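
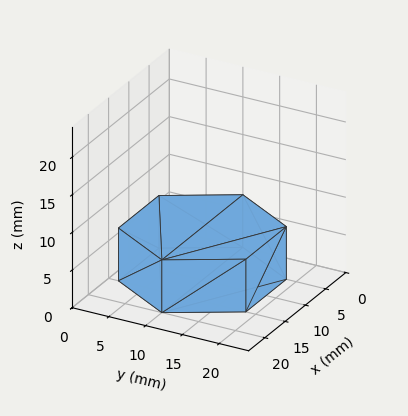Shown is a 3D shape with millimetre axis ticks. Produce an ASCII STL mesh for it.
Reading the render: the shape is a regular 6-sided prism (a cylinder approximated with 6 flat sides), circumscribed radius ≈ 10 mm, height ≈ 7 mm (dimensions read to the nearest mm from the axis ticks). For the STL, each face is triangulated and given an outward normal.

solid part
  facet normal 0.0000 0.0000 -1.0000
    outer loop
      vertex 5.00 18.66 0.00
      vertex 15.00 18.66 0.00
      vertex 20.00 10.00 0.00
    endloop
  endfacet
  facet normal 0.0000 0.0000 -1.0000
    outer loop
      vertex 0.00 10.00 0.00
      vertex 5.00 18.66 0.00
      vertex 20.00 10.00 0.00
    endloop
  endfacet
  facet normal 0.0000 0.0000 -1.0000
    outer loop
      vertex 5.00 1.34 0.00
      vertex 0.00 10.00 0.00
      vertex 20.00 10.00 0.00
    endloop
  endfacet
  facet normal 0.0000 0.0000 -1.0000
    outer loop
      vertex 15.00 1.34 0.00
      vertex 5.00 1.34 0.00
      vertex 20.00 10.00 0.00
    endloop
  endfacet
  facet normal 0.0000 0.0000 1.0000
    outer loop
      vertex 20.00 10.00 7.00
      vertex 15.00 18.66 7.00
      vertex 5.00 18.66 7.00
    endloop
  endfacet
  facet normal 0.0000 0.0000 1.0000
    outer loop
      vertex 20.00 10.00 7.00
      vertex 5.00 18.66 7.00
      vertex 0.00 10.00 7.00
    endloop
  endfacet
  facet normal 0.0000 0.0000 1.0000
    outer loop
      vertex 20.00 10.00 7.00
      vertex 0.00 10.00 7.00
      vertex 5.00 1.34 7.00
    endloop
  endfacet
  facet normal 0.0000 0.0000 1.0000
    outer loop
      vertex 20.00 10.00 7.00
      vertex 5.00 1.34 7.00
      vertex 15.00 1.34 7.00
    endloop
  endfacet
  facet normal 0.8660 0.5000 0.0000
    outer loop
      vertex 20.00 10.00 0.00
      vertex 15.00 18.66 0.00
      vertex 15.00 18.66 7.00
    endloop
  endfacet
  facet normal 0.8660 0.5000 0.0000
    outer loop
      vertex 20.00 10.00 0.00
      vertex 15.00 18.66 7.00
      vertex 20.00 10.00 7.00
    endloop
  endfacet
  facet normal 0.0000 1.0000 0.0000
    outer loop
      vertex 15.00 18.66 0.00
      vertex 5.00 18.66 0.00
      vertex 5.00 18.66 7.00
    endloop
  endfacet
  facet normal 0.0000 1.0000 0.0000
    outer loop
      vertex 15.00 18.66 0.00
      vertex 5.00 18.66 7.00
      vertex 15.00 18.66 7.00
    endloop
  endfacet
  facet normal -0.8660 0.5000 0.0000
    outer loop
      vertex 5.00 18.66 0.00
      vertex 0.00 10.00 0.00
      vertex 0.00 10.00 7.00
    endloop
  endfacet
  facet normal -0.8660 0.5000 0.0000
    outer loop
      vertex 5.00 18.66 0.00
      vertex 0.00 10.00 7.00
      vertex 5.00 18.66 7.00
    endloop
  endfacet
  facet normal -0.8660 -0.5000 0.0000
    outer loop
      vertex 0.00 10.00 0.00
      vertex 5.00 1.34 0.00
      vertex 5.00 1.34 7.00
    endloop
  endfacet
  facet normal -0.8660 -0.5000 0.0000
    outer loop
      vertex 0.00 10.00 0.00
      vertex 5.00 1.34 7.00
      vertex 0.00 10.00 7.00
    endloop
  endfacet
  facet normal 0.0000 -1.0000 0.0000
    outer loop
      vertex 5.00 1.34 0.00
      vertex 15.00 1.34 0.00
      vertex 15.00 1.34 7.00
    endloop
  endfacet
  facet normal 0.0000 -1.0000 0.0000
    outer loop
      vertex 5.00 1.34 0.00
      vertex 15.00 1.34 7.00
      vertex 5.00 1.34 7.00
    endloop
  endfacet
  facet normal 0.8660 -0.5000 0.0000
    outer loop
      vertex 15.00 1.34 0.00
      vertex 20.00 10.00 0.00
      vertex 20.00 10.00 7.00
    endloop
  endfacet
  facet normal 0.8660 -0.5000 0.0000
    outer loop
      vertex 15.00 1.34 0.00
      vertex 20.00 10.00 7.00
      vertex 15.00 1.34 7.00
    endloop
  endfacet
endsolid part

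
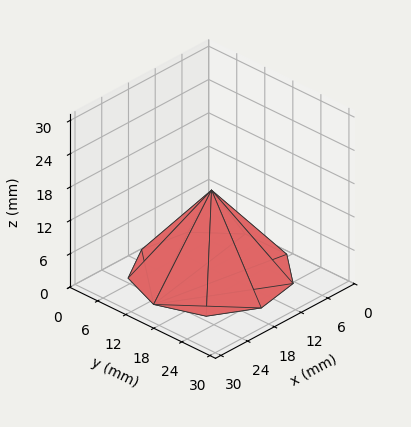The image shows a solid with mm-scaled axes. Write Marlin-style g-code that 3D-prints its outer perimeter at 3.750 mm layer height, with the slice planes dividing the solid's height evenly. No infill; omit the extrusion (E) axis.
Reading the render: the shape is a regular 9-sided pyramid, base circumscribed radius ≈ 13 mm, apex at z ≈ 15 mm (dimensions read to the nearest mm from the axis ticks). For the g-code, the solid's height is divided into equal slices at the stated Δz and each level perimeter traced with G1 moves after a G0 lift.

; perimeter-only toolpath
G21 ; units = mm
G90 ; absolute positioning
G28 ; home
; layer 1
G0 Z3.750
G0 X22.750 Y13.000
G1 X20.469 Y19.267
G1 X14.693 Y22.602
G1 X8.125 Y21.444
G1 X3.838 Y16.335
G1 X3.838 Y9.665
G1 X8.125 Y4.556
G1 X14.693 Y3.398
G1 X20.469 Y6.733
G1 X22.750 Y13.000
; layer 2
G0 Z7.500
G0 X19.500 Y13.000
G1 X17.980 Y17.178
G1 X14.128 Y19.401
G1 X9.750 Y18.629
G1 X6.892 Y15.223
G1 X6.892 Y10.777
G1 X9.750 Y7.371
G1 X14.128 Y6.598
G1 X17.980 Y8.822
G1 X19.500 Y13.000
; layer 3
G0 Z11.250
G0 X16.250 Y13.000
G1 X15.490 Y15.089
G1 X13.564 Y16.201
G1 X11.375 Y15.814
G1 X9.946 Y14.111
G1 X9.946 Y11.889
G1 X11.375 Y10.185
G1 X13.564 Y9.799
G1 X15.490 Y10.911
G1 X16.250 Y13.000
M2 ; end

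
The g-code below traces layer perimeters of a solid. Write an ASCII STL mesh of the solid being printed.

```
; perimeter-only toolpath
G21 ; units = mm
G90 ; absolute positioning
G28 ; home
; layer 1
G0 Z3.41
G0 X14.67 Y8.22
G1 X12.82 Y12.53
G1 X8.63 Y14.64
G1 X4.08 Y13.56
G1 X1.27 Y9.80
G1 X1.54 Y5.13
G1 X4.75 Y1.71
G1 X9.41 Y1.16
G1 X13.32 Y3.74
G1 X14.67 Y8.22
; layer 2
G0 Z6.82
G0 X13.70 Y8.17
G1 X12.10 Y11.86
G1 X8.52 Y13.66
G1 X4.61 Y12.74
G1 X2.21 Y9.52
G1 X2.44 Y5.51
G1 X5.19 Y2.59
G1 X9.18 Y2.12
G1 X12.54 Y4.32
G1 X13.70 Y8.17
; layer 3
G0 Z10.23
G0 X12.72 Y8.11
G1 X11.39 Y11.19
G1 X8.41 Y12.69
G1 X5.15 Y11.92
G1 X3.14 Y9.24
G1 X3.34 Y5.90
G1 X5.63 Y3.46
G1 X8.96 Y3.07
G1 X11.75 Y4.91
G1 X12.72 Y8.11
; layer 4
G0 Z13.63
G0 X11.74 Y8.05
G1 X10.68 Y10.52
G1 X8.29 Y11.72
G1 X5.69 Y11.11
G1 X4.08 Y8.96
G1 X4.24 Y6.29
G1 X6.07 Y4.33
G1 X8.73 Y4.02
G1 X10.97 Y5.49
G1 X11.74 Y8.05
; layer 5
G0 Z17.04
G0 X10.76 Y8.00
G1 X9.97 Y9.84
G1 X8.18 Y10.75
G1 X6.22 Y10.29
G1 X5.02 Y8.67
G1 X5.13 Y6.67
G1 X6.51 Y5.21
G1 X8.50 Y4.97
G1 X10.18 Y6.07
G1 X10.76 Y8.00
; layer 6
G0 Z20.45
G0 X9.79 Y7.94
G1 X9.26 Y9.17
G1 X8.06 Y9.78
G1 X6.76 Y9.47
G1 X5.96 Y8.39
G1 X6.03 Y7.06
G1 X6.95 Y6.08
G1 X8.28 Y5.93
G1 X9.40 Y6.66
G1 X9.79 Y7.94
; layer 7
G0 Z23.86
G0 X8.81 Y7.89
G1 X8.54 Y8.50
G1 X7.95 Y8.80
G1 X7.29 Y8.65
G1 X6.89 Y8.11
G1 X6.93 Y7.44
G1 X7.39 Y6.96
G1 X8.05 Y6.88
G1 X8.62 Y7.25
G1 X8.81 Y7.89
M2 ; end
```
solid part
  facet normal 0.0000 0.0000 -1.0000
    outer loop
      vertex 8.75 15.61 0.00
      vertex 13.53 13.20 0.00
      vertex 15.65 8.28 0.00
    endloop
  endfacet
  facet normal 0.0000 0.0000 -1.0000
    outer loop
      vertex 3.54 14.38 0.00
      vertex 8.75 15.61 0.00
      vertex 15.65 8.28 0.00
    endloop
  endfacet
  facet normal 0.0000 0.0000 -1.0000
    outer loop
      vertex 0.33 10.08 0.00
      vertex 3.54 14.38 0.00
      vertex 15.65 8.28 0.00
    endloop
  endfacet
  facet normal 0.0000 0.0000 -1.0000
    outer loop
      vertex 0.64 4.74 0.00
      vertex 0.33 10.08 0.00
      vertex 15.65 8.28 0.00
    endloop
  endfacet
  facet normal 0.0000 0.0000 -1.0000
    outer loop
      vertex 4.31 0.84 0.00
      vertex 0.64 4.74 0.00
      vertex 15.65 8.28 0.00
    endloop
  endfacet
  facet normal 0.0000 0.0000 -1.0000
    outer loop
      vertex 9.63 0.21 0.00
      vertex 4.31 0.84 0.00
      vertex 15.65 8.28 0.00
    endloop
  endfacet
  facet normal 0.0000 0.0000 -1.0000
    outer loop
      vertex 14.11 3.15 0.00
      vertex 9.63 0.21 0.00
      vertex 15.65 8.28 0.00
    endloop
  endfacet
  facet normal 0.8866 0.3821 0.2606
    outer loop
      vertex 15.65 8.28 0.00
      vertex 13.53 13.20 0.00
      vertex 7.83 7.83 27.27
    endloop
  endfacet
  facet normal 0.4346 0.8621 0.2606
    outer loop
      vertex 13.53 13.20 0.00
      vertex 8.75 15.61 0.00
      vertex 7.83 7.83 27.27
    endloop
  endfacet
  facet normal -0.2218 0.9396 0.2606
    outer loop
      vertex 8.75 15.61 0.00
      vertex 3.54 14.38 0.00
      vertex 7.83 7.83 27.27
    endloop
  endfacet
  facet normal -0.7737 0.5776 0.2604
    outer loop
      vertex 3.54 14.38 0.00
      vertex 0.33 10.08 0.00
      vertex 7.83 7.83 27.27
    endloop
  endfacet
  facet normal -0.9639 -0.0560 0.2605
    outer loop
      vertex 0.33 10.08 0.00
      vertex 0.64 4.74 0.00
      vertex 7.83 7.83 27.27
    endloop
  endfacet
  facet normal -0.7031 -0.6617 0.2604
    outer loop
      vertex 0.64 4.74 0.00
      vertex 4.31 0.84 0.00
      vertex 7.83 7.83 27.27
    endloop
  endfacet
  facet normal -0.1135 -0.9588 0.2604
    outer loop
      vertex 4.31 0.84 0.00
      vertex 9.63 0.21 0.00
      vertex 7.83 7.83 27.27
    endloop
  endfacet
  facet normal 0.5297 -0.8072 0.2605
    outer loop
      vertex 9.63 0.21 0.00
      vertex 14.11 3.15 0.00
      vertex 7.83 7.83 27.27
    endloop
  endfacet
  facet normal 0.9247 -0.2776 0.2606
    outer loop
      vertex 14.11 3.15 0.00
      vertex 15.65 8.28 0.00
      vertex 7.83 7.83 27.27
    endloop
  endfacet
endsolid part

The G0 Z moves step by Δz≈3.41 mm. The G1 loops shrink linearly with z, so the solid tapers from its base footprint up to z≈27.3. Closing with a flat bottom cap and the tapered top and triangulating gives 16 facets — a regular 9-sided pyramid, base circumscribed radius ≈ 7.83 mm, apex at z ≈ 27.3 mm.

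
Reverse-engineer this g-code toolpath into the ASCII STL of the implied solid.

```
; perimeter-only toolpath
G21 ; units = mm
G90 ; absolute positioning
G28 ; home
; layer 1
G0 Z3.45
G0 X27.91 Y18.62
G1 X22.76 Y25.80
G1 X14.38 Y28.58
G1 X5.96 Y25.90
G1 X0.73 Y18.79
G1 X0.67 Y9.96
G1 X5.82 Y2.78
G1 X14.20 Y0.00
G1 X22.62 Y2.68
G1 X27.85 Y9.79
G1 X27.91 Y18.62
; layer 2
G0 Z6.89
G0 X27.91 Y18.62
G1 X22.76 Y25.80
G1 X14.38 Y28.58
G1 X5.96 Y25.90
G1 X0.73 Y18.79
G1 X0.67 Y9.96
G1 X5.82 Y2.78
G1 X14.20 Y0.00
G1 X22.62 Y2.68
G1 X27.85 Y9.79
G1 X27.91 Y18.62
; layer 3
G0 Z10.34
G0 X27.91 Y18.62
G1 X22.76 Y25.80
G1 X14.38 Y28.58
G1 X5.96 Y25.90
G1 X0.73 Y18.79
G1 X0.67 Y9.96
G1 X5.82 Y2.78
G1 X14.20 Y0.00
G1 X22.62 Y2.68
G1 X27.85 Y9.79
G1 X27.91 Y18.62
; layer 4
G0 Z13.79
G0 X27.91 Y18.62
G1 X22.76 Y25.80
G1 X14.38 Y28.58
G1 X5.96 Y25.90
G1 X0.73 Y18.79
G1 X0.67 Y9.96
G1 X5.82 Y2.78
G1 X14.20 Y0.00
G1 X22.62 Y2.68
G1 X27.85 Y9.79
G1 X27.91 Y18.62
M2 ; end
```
solid part
  facet normal 0.0000 0.0000 -1.0000
    outer loop
      vertex 14.38 28.58 0.00
      vertex 22.76 25.80 0.00
      vertex 27.91 18.62 0.00
    endloop
  endfacet
  facet normal 0.0000 0.0000 -1.0000
    outer loop
      vertex 5.96 25.90 0.00
      vertex 14.38 28.58 0.00
      vertex 27.91 18.62 0.00
    endloop
  endfacet
  facet normal 0.0000 0.0000 -1.0000
    outer loop
      vertex 0.73 18.79 0.00
      vertex 5.96 25.90 0.00
      vertex 27.91 18.62 0.00
    endloop
  endfacet
  facet normal 0.0000 0.0000 -1.0000
    outer loop
      vertex 0.67 9.96 0.00
      vertex 0.73 18.79 0.00
      vertex 27.91 18.62 0.00
    endloop
  endfacet
  facet normal 0.0000 0.0000 -1.0000
    outer loop
      vertex 5.82 2.78 0.00
      vertex 0.67 9.96 0.00
      vertex 27.91 18.62 0.00
    endloop
  endfacet
  facet normal 0.0000 0.0000 -1.0000
    outer loop
      vertex 14.20 0.00 0.00
      vertex 5.82 2.78 0.00
      vertex 27.91 18.62 0.00
    endloop
  endfacet
  facet normal 0.0000 0.0000 -1.0000
    outer loop
      vertex 22.62 2.68 0.00
      vertex 14.20 0.00 0.00
      vertex 27.91 18.62 0.00
    endloop
  endfacet
  facet normal 0.0000 0.0000 -1.0000
    outer loop
      vertex 27.85 9.79 0.00
      vertex 22.62 2.68 0.00
      vertex 27.91 18.62 0.00
    endloop
  endfacet
  facet normal 0.0000 0.0000 1.0000
    outer loop
      vertex 27.91 18.62 13.79
      vertex 22.76 25.80 13.79
      vertex 14.38 28.58 13.79
    endloop
  endfacet
  facet normal 0.0000 0.0000 1.0000
    outer loop
      vertex 27.91 18.62 13.79
      vertex 14.38 28.58 13.79
      vertex 5.96 25.90 13.79
    endloop
  endfacet
  facet normal 0.0000 0.0000 1.0000
    outer loop
      vertex 27.91 18.62 13.79
      vertex 5.96 25.90 13.79
      vertex 0.73 18.79 13.79
    endloop
  endfacet
  facet normal 0.0000 0.0000 1.0000
    outer loop
      vertex 27.91 18.62 13.79
      vertex 0.73 18.79 13.79
      vertex 0.67 9.96 13.79
    endloop
  endfacet
  facet normal 0.0000 0.0000 1.0000
    outer loop
      vertex 27.91 18.62 13.79
      vertex 0.67 9.96 13.79
      vertex 5.82 2.78 13.79
    endloop
  endfacet
  facet normal 0.0000 0.0000 1.0000
    outer loop
      vertex 27.91 18.62 13.79
      vertex 5.82 2.78 13.79
      vertex 14.20 0.00 13.79
    endloop
  endfacet
  facet normal 0.0000 0.0000 1.0000
    outer loop
      vertex 27.91 18.62 13.79
      vertex 14.20 0.00 13.79
      vertex 22.62 2.68 13.79
    endloop
  endfacet
  facet normal 0.0000 0.0000 1.0000
    outer loop
      vertex 27.91 18.62 13.79
      vertex 22.62 2.68 13.79
      vertex 27.85 9.79 13.79
    endloop
  endfacet
  facet normal 0.8126 0.5828 0.0000
    outer loop
      vertex 27.91 18.62 0.00
      vertex 22.76 25.80 0.00
      vertex 22.76 25.80 13.79
    endloop
  endfacet
  facet normal 0.8126 0.5828 0.0000
    outer loop
      vertex 27.91 18.62 0.00
      vertex 22.76 25.80 13.79
      vertex 27.91 18.62 13.79
    endloop
  endfacet
  facet normal 0.3149 0.9491 0.0000
    outer loop
      vertex 22.76 25.80 0.00
      vertex 14.38 28.58 0.00
      vertex 14.38 28.58 13.79
    endloop
  endfacet
  facet normal 0.3149 0.9491 0.0000
    outer loop
      vertex 22.76 25.80 0.00
      vertex 14.38 28.58 13.79
      vertex 22.76 25.80 13.79
    endloop
  endfacet
  facet normal -0.3033 0.9529 0.0000
    outer loop
      vertex 14.38 28.58 0.00
      vertex 5.96 25.90 0.00
      vertex 5.96 25.90 13.79
    endloop
  endfacet
  facet normal -0.3033 0.9529 0.0000
    outer loop
      vertex 14.38 28.58 0.00
      vertex 5.96 25.90 13.79
      vertex 14.38 28.58 13.79
    endloop
  endfacet
  facet normal -0.8055 0.5925 0.0000
    outer loop
      vertex 5.96 25.90 0.00
      vertex 0.73 18.79 0.00
      vertex 0.73 18.79 13.79
    endloop
  endfacet
  facet normal -0.8055 0.5925 0.0000
    outer loop
      vertex 5.96 25.90 0.00
      vertex 0.73 18.79 13.79
      vertex 5.96 25.90 13.79
    endloop
  endfacet
  facet normal -1.0000 0.0068 0.0000
    outer loop
      vertex 0.73 18.79 0.00
      vertex 0.67 9.96 0.00
      vertex 0.67 9.96 13.79
    endloop
  endfacet
  facet normal -1.0000 0.0068 0.0000
    outer loop
      vertex 0.73 18.79 0.00
      vertex 0.67 9.96 13.79
      vertex 0.73 18.79 13.79
    endloop
  endfacet
  facet normal -0.8126 -0.5828 0.0000
    outer loop
      vertex 0.67 9.96 0.00
      vertex 5.82 2.78 0.00
      vertex 5.82 2.78 13.79
    endloop
  endfacet
  facet normal -0.8126 -0.5828 0.0000
    outer loop
      vertex 0.67 9.96 0.00
      vertex 5.82 2.78 13.79
      vertex 0.67 9.96 13.79
    endloop
  endfacet
  facet normal -0.3149 -0.9491 0.0000
    outer loop
      vertex 5.82 2.78 0.00
      vertex 14.20 0.00 0.00
      vertex 14.20 0.00 13.79
    endloop
  endfacet
  facet normal -0.3149 -0.9491 0.0000
    outer loop
      vertex 5.82 2.78 0.00
      vertex 14.20 0.00 13.79
      vertex 5.82 2.78 13.79
    endloop
  endfacet
  facet normal 0.3033 -0.9529 0.0000
    outer loop
      vertex 14.20 0.00 0.00
      vertex 22.62 2.68 0.00
      vertex 22.62 2.68 13.79
    endloop
  endfacet
  facet normal 0.3033 -0.9529 0.0000
    outer loop
      vertex 14.20 0.00 0.00
      vertex 22.62 2.68 13.79
      vertex 14.20 0.00 13.79
    endloop
  endfacet
  facet normal 0.8055 -0.5925 0.0000
    outer loop
      vertex 22.62 2.68 0.00
      vertex 27.85 9.79 0.00
      vertex 27.85 9.79 13.79
    endloop
  endfacet
  facet normal 0.8055 -0.5925 0.0000
    outer loop
      vertex 22.62 2.68 0.00
      vertex 27.85 9.79 13.79
      vertex 22.62 2.68 13.79
    endloop
  endfacet
  facet normal 1.0000 -0.0068 0.0000
    outer loop
      vertex 27.85 9.79 0.00
      vertex 27.91 18.62 0.00
      vertex 27.91 18.62 13.79
    endloop
  endfacet
  facet normal 1.0000 -0.0068 0.0000
    outer loop
      vertex 27.85 9.79 0.00
      vertex 27.91 18.62 13.79
      vertex 27.85 9.79 13.79
    endloop
  endfacet
endsolid part

The G0 Z moves step by Δz≈3.45 mm. Every layer's G1 loop is the same polygon, so the solid is a straight extrusion of it from z=0 to z≈13.8. Closing with flat bottom and top caps and triangulating gives 36 facets — a regular 10-sided prism (a cylinder approximated with 10 flat sides), circumscribed radius ≈ 14.3 mm, height ≈ 13.8 mm.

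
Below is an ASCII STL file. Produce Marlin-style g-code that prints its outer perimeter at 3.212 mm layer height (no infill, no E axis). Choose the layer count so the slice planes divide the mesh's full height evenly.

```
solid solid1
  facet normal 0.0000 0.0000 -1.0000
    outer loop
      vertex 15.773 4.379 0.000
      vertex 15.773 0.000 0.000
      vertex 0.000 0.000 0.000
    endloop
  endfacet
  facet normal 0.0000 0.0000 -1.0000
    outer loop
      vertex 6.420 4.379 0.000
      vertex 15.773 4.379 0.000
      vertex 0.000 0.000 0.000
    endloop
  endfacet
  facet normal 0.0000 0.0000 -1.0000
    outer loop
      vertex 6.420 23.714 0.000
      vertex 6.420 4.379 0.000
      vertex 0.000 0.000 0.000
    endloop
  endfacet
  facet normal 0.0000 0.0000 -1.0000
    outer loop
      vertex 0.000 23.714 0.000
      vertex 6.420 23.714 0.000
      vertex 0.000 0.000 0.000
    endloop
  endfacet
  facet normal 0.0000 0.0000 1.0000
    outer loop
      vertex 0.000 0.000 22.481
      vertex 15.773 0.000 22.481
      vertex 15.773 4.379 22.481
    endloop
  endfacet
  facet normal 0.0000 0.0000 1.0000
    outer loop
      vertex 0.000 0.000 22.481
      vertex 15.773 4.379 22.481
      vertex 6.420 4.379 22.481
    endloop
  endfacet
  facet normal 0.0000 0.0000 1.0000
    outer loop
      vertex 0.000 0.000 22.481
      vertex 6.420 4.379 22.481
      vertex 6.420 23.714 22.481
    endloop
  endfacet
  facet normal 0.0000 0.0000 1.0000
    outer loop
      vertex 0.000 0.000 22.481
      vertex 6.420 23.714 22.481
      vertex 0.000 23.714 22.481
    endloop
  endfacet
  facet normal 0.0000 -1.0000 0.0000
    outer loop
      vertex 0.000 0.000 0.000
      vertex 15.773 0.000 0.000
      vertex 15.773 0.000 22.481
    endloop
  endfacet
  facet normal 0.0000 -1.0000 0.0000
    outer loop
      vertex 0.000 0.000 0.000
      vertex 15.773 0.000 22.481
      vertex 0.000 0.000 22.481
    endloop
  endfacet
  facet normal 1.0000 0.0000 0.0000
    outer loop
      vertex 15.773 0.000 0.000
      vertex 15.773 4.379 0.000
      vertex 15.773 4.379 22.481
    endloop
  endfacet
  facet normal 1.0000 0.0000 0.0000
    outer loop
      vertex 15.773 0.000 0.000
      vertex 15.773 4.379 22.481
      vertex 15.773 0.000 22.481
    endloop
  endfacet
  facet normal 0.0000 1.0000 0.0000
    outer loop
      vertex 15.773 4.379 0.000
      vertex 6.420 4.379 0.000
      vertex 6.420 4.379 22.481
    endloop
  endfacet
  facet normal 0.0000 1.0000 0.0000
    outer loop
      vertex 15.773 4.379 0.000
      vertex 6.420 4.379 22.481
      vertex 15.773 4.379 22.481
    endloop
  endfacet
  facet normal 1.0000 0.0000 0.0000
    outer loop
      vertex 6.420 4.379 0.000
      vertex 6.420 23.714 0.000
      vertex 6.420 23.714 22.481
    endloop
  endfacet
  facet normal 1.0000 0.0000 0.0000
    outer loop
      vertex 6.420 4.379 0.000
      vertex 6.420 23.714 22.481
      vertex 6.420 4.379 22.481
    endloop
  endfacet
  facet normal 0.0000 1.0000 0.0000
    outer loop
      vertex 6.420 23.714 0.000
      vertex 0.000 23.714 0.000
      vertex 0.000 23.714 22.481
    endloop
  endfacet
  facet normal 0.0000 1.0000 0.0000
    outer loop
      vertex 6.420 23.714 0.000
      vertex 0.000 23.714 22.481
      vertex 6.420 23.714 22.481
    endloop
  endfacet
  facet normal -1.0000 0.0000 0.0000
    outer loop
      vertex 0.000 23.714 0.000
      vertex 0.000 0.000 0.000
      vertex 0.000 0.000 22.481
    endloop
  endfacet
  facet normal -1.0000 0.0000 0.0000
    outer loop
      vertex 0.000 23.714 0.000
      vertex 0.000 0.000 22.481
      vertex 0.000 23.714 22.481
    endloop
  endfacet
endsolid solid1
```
; perimeter-only toolpath
G21 ; units = mm
G90 ; absolute positioning
G28 ; home
; layer 1
G0 Z3.212
G0 X0.000 Y0.000
G1 X15.773 Y0.000
G1 X15.773 Y4.379
G1 X6.420 Y4.379
G1 X6.420 Y23.714
G1 X0.000 Y23.714
G1 X0.000 Y0.000
; layer 2
G0 Z6.423
G0 X0.000 Y0.000
G1 X15.773 Y0.000
G1 X15.773 Y4.379
G1 X6.420 Y4.379
G1 X6.420 Y23.714
G1 X0.000 Y23.714
G1 X0.000 Y0.000
; layer 3
G0 Z9.635
G0 X0.000 Y0.000
G1 X15.773 Y0.000
G1 X15.773 Y4.379
G1 X6.420 Y4.379
G1 X6.420 Y23.714
G1 X0.000 Y23.714
G1 X0.000 Y0.000
; layer 4
G0 Z12.846
G0 X0.000 Y0.000
G1 X15.773 Y0.000
G1 X15.773 Y4.379
G1 X6.420 Y4.379
G1 X6.420 Y23.714
G1 X0.000 Y23.714
G1 X0.000 Y0.000
; layer 5
G0 Z16.058
G0 X0.000 Y0.000
G1 X15.773 Y0.000
G1 X15.773 Y4.379
G1 X6.420 Y4.379
G1 X6.420 Y23.714
G1 X0.000 Y23.714
G1 X0.000 Y0.000
; layer 6
G0 Z19.269
G0 X0.000 Y0.000
G1 X15.773 Y0.000
G1 X15.773 Y4.379
G1 X6.420 Y4.379
G1 X6.420 Y23.714
G1 X0.000 Y23.714
G1 X0.000 Y0.000
; layer 7
G0 Z22.481
G0 X0.000 Y0.000
G1 X15.773 Y0.000
G1 X15.773 Y4.379
G1 X6.420 Y4.379
G1 X6.420 Y23.714
G1 X0.000 Y23.714
G1 X0.000 Y0.000
M2 ; end

The solid is an L-shaped prism: outer 15.8 × 23.7 mm, arm thicknesses ≈ 4.38 mm (horizontal) and 6.42 mm (vertical), extruded 22.5 mm in z. Slicing at Δz = 3.212 mm — 7 equal slices spanning the solid's height, so layer i sits at z = i·h/7 — gives 7 non-empty perimeters. Each is a 6-segment closed polygon; G0 lifts to the layer z and rapids to the start vertex, then G1 traces the edges.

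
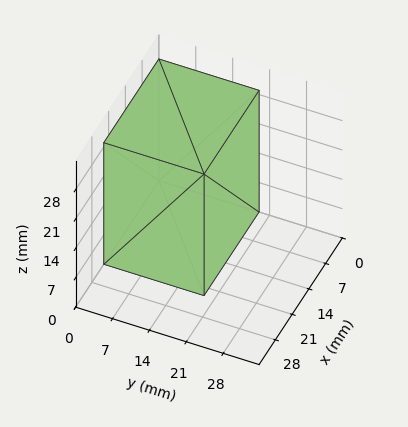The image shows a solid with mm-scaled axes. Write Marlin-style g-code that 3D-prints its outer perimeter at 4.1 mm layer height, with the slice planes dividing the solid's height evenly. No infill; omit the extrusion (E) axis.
Reading the render: the shape is a rectangular box, roughly 23 × 19 mm footprint and 29 mm tall (dimensions read to the nearest mm from the axis ticks). For the g-code, the solid's height is divided into equal slices at the stated Δz and each level perimeter traced with G1 moves after a G0 lift.

; perimeter-only toolpath
G21 ; units = mm
G90 ; absolute positioning
G28 ; home
; layer 1
G0 Z4.1
G0 X0.0 Y0.0
G1 X23.0 Y0.0
G1 X23.0 Y19.0
G1 X0.0 Y19.0
G1 X0.0 Y0.0
; layer 2
G0 Z8.3
G0 X0.0 Y0.0
G1 X23.0 Y0.0
G1 X23.0 Y19.0
G1 X0.0 Y19.0
G1 X0.0 Y0.0
; layer 3
G0 Z12.4
G0 X0.0 Y0.0
G1 X23.0 Y0.0
G1 X23.0 Y19.0
G1 X0.0 Y19.0
G1 X0.0 Y0.0
; layer 4
G0 Z16.6
G0 X0.0 Y0.0
G1 X23.0 Y0.0
G1 X23.0 Y19.0
G1 X0.0 Y19.0
G1 X0.0 Y0.0
; layer 5
G0 Z20.7
G0 X0.0 Y0.0
G1 X23.0 Y0.0
G1 X23.0 Y19.0
G1 X0.0 Y19.0
G1 X0.0 Y0.0
; layer 6
G0 Z24.9
G0 X0.0 Y0.0
G1 X23.0 Y0.0
G1 X23.0 Y19.0
G1 X0.0 Y19.0
G1 X0.0 Y0.0
; layer 7
G0 Z29.0
G0 X0.0 Y0.0
G1 X23.0 Y0.0
G1 X23.0 Y19.0
G1 X0.0 Y19.0
G1 X0.0 Y0.0
M2 ; end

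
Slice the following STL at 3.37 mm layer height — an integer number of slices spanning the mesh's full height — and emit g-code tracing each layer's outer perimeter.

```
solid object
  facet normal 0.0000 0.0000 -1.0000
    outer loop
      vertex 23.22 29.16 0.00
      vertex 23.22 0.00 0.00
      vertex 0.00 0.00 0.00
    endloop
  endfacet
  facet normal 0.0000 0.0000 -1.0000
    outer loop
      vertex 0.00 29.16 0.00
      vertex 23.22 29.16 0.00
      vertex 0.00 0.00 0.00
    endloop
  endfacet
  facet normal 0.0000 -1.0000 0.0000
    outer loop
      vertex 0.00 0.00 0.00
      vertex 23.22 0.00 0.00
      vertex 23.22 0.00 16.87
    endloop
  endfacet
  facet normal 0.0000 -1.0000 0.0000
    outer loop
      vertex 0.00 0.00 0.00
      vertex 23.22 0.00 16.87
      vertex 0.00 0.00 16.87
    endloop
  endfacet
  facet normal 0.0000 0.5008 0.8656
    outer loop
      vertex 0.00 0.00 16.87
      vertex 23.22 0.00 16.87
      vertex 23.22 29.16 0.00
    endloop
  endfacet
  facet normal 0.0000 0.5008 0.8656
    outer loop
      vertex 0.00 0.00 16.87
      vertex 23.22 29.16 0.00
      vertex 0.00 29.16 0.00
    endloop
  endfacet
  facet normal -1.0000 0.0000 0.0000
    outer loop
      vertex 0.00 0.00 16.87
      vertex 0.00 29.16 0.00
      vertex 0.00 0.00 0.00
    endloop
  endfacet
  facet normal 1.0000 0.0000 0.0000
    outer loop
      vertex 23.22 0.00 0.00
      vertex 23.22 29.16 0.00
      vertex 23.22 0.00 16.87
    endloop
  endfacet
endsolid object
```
; perimeter-only toolpath
G21 ; units = mm
G90 ; absolute positioning
G28 ; home
; layer 1
G0 Z3.37
G0 X0.00 Y0.00
G1 X23.22 Y0.00
G1 X23.22 Y23.33
G1 X0.00 Y23.33
G1 X0.00 Y0.00
; layer 2
G0 Z6.75
G0 X0.00 Y0.00
G1 X23.22 Y0.00
G1 X23.22 Y17.50
G1 X0.00 Y17.50
G1 X0.00 Y0.00
; layer 3
G0 Z10.12
G0 X0.00 Y0.00
G1 X23.22 Y0.00
G1 X23.22 Y11.66
G1 X0.00 Y11.66
G1 X0.00 Y0.00
; layer 4
G0 Z13.50
G0 X0.00 Y0.00
G1 X23.22 Y0.00
G1 X23.22 Y5.83
G1 X0.00 Y5.83
G1 X0.00 Y0.00
M2 ; end

The solid is a wedge (ramp): 23.2 × 29.2 mm base, rising to 16.9 mm along the y=0 edge and sloping linearly to z=0 at y=29.2. Slicing at Δz = 3.37 mm — 5 equal slices spanning the solid's height, so layer i sits at z = i·h/5 — gives 4 non-empty perimeters. Each is a 4-segment closed polygon; G0 lifts to the layer z and rapids to the start vertex, then G1 traces the edges. The cross-section shrinks linearly with z (the slice at the apex is degenerate and omitted).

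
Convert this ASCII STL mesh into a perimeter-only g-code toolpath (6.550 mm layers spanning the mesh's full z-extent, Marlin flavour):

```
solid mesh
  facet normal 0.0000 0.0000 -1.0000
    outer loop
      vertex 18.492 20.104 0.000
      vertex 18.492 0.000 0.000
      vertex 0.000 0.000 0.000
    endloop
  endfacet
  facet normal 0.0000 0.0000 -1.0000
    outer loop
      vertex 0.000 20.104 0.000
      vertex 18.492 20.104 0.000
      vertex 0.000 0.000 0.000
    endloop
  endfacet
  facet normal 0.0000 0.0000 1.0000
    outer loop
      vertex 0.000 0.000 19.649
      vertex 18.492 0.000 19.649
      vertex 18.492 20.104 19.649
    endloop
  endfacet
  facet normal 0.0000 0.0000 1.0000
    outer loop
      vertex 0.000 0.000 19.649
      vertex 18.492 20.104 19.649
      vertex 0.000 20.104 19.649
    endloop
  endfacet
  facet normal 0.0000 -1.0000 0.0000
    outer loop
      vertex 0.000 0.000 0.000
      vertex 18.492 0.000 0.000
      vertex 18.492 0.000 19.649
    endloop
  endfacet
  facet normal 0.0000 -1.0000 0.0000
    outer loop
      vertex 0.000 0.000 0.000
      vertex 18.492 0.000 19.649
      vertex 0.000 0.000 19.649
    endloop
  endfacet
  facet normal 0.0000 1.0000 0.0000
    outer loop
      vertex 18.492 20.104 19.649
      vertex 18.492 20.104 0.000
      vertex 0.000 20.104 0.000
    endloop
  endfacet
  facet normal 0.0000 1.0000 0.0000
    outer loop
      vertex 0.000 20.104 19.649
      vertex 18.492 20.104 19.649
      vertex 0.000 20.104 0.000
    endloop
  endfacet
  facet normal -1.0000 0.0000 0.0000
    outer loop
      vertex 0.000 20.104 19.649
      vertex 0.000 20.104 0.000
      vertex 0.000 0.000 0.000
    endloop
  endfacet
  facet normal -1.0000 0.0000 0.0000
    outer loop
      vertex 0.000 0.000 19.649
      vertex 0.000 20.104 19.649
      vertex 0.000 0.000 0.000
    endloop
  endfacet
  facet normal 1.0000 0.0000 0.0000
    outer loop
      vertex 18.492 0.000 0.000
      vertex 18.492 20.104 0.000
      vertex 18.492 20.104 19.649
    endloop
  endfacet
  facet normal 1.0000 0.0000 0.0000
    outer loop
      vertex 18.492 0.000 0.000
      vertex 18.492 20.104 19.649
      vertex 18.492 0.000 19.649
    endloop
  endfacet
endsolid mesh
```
; perimeter-only toolpath
G21 ; units = mm
G90 ; absolute positioning
G28 ; home
; layer 1
G0 Z6.550
G0 X0.000 Y0.000
G1 X18.492 Y0.000
G1 X18.492 Y20.104
G1 X0.000 Y20.104
G1 X0.000 Y0.000
; layer 2
G0 Z13.099
G0 X0.000 Y0.000
G1 X18.492 Y0.000
G1 X18.492 Y20.104
G1 X0.000 Y20.104
G1 X0.000 Y0.000
; layer 3
G0 Z19.649
G0 X0.000 Y0.000
G1 X18.492 Y0.000
G1 X18.492 Y20.104
G1 X0.000 Y20.104
G1 X0.000 Y0.000
M2 ; end

The solid is a rectangular box, roughly 18.5 × 20.1 mm footprint and 19.6 mm tall. Slicing at Δz = 6.550 mm — 3 equal slices spanning the solid's height, so layer i sits at z = i·h/3 — gives 3 non-empty perimeters. Each is a 4-segment closed polygon; G0 lifts to the layer z and rapids to the start vertex, then G1 traces the edges.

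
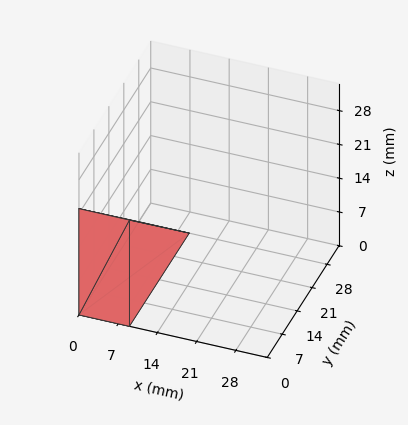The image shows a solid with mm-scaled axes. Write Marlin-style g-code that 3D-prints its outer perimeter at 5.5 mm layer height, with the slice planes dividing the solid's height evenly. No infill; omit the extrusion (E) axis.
Reading the render: the shape is a wedge (ramp): 9 × 28 mm base, rising to 22 mm along the y=0 edge and sloping linearly to z=0 at y=28 (dimensions read to the nearest mm from the axis ticks). For the g-code, the solid's height is divided into equal slices at the stated Δz and each level perimeter traced with G1 moves after a G0 lift.

; perimeter-only toolpath
G21 ; units = mm
G90 ; absolute positioning
G28 ; home
; layer 1
G0 Z5.5
G0 X0.0 Y0.0
G1 X9.0 Y0.0
G1 X9.0 Y21.0
G1 X0.0 Y21.0
G1 X0.0 Y0.0
; layer 2
G0 Z11.0
G0 X0.0 Y0.0
G1 X9.0 Y0.0
G1 X9.0 Y14.0
G1 X0.0 Y14.0
G1 X0.0 Y0.0
; layer 3
G0 Z16.5
G0 X0.0 Y0.0
G1 X9.0 Y0.0
G1 X9.0 Y7.0
G1 X0.0 Y7.0
G1 X0.0 Y0.0
M2 ; end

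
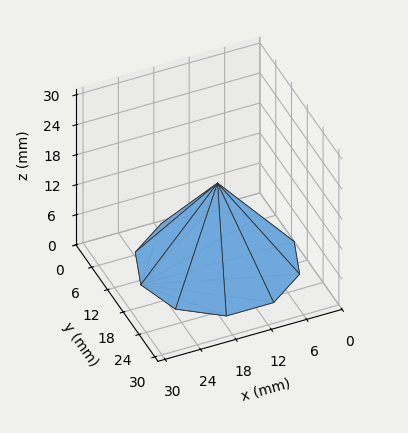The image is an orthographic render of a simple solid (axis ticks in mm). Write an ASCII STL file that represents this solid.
Reading the render: the shape is a regular 10-sided pyramid, base circumscribed radius ≈ 13 mm, apex at z ≈ 16 mm (dimensions read to the nearest mm from the axis ticks). For the STL, each face is triangulated and given an outward normal.

solid part
  facet normal 0.0000 0.0000 -1.0000
    outer loop
      vertex 17.02 25.36 0.00
      vertex 23.52 20.64 0.00
      vertex 26.00 13.00 0.00
    endloop
  endfacet
  facet normal 0.0000 0.0000 -1.0000
    outer loop
      vertex 8.98 25.36 0.00
      vertex 17.02 25.36 0.00
      vertex 26.00 13.00 0.00
    endloop
  endfacet
  facet normal 0.0000 0.0000 -1.0000
    outer loop
      vertex 2.48 20.64 0.00
      vertex 8.98 25.36 0.00
      vertex 26.00 13.00 0.00
    endloop
  endfacet
  facet normal 0.0000 0.0000 -1.0000
    outer loop
      vertex 0.00 13.00 0.00
      vertex 2.48 20.64 0.00
      vertex 26.00 13.00 0.00
    endloop
  endfacet
  facet normal 0.0000 0.0000 -1.0000
    outer loop
      vertex 2.48 5.36 0.00
      vertex 0.00 13.00 0.00
      vertex 26.00 13.00 0.00
    endloop
  endfacet
  facet normal 0.0000 0.0000 -1.0000
    outer loop
      vertex 8.98 0.64 0.00
      vertex 2.48 5.36 0.00
      vertex 26.00 13.00 0.00
    endloop
  endfacet
  facet normal 0.0000 0.0000 -1.0000
    outer loop
      vertex 17.02 0.64 0.00
      vertex 8.98 0.64 0.00
      vertex 26.00 13.00 0.00
    endloop
  endfacet
  facet normal 0.0000 0.0000 -1.0000
    outer loop
      vertex 23.52 5.36 0.00
      vertex 17.02 0.64 0.00
      vertex 26.00 13.00 0.00
    endloop
  endfacet
  facet normal 0.7526 0.2443 0.6115
    outer loop
      vertex 26.00 13.00 0.00
      vertex 23.52 20.64 0.00
      vertex 13.00 13.00 16.00
    endloop
  endfacet
  facet normal 0.4649 0.6403 0.6114
    outer loop
      vertex 23.52 20.64 0.00
      vertex 17.02 25.36 0.00
      vertex 13.00 13.00 16.00
    endloop
  endfacet
  facet normal 0.0000 0.7914 0.6113
    outer loop
      vertex 17.02 25.36 0.00
      vertex 8.98 25.36 0.00
      vertex 13.00 13.00 16.00
    endloop
  endfacet
  facet normal -0.4649 0.6403 0.6114
    outer loop
      vertex 8.98 25.36 0.00
      vertex 2.48 20.64 0.00
      vertex 13.00 13.00 16.00
    endloop
  endfacet
  facet normal -0.7526 0.2443 0.6115
    outer loop
      vertex 2.48 20.64 0.00
      vertex 0.00 13.00 0.00
      vertex 13.00 13.00 16.00
    endloop
  endfacet
  facet normal -0.7526 -0.2443 0.6115
    outer loop
      vertex 0.00 13.00 0.00
      vertex 2.48 5.36 0.00
      vertex 13.00 13.00 16.00
    endloop
  endfacet
  facet normal -0.4649 -0.6403 0.6114
    outer loop
      vertex 2.48 5.36 0.00
      vertex 8.98 0.64 0.00
      vertex 13.00 13.00 16.00
    endloop
  endfacet
  facet normal 0.0000 -0.7914 0.6113
    outer loop
      vertex 8.98 0.64 0.00
      vertex 17.02 0.64 0.00
      vertex 13.00 13.00 16.00
    endloop
  endfacet
  facet normal 0.4649 -0.6403 0.6114
    outer loop
      vertex 17.02 0.64 0.00
      vertex 23.52 5.36 0.00
      vertex 13.00 13.00 16.00
    endloop
  endfacet
  facet normal 0.7526 -0.2443 0.6115
    outer loop
      vertex 23.52 5.36 0.00
      vertex 26.00 13.00 0.00
      vertex 13.00 13.00 16.00
    endloop
  endfacet
endsolid part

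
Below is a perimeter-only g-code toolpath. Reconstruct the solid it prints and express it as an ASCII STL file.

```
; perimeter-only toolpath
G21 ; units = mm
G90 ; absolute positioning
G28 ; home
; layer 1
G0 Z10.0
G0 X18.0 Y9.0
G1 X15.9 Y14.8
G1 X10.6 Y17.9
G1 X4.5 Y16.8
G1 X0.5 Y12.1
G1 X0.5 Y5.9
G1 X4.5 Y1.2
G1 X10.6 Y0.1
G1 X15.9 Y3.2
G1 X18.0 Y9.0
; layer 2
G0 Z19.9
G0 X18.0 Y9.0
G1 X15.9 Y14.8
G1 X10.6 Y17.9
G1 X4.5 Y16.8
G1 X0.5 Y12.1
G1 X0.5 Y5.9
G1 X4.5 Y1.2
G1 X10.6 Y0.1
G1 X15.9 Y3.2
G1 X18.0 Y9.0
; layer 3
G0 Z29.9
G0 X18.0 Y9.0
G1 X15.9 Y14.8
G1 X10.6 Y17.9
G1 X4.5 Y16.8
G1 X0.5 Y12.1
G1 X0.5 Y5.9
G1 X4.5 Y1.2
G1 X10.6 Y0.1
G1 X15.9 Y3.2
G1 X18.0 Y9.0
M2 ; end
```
solid part
  facet normal 0.0000 0.0000 -1.0000
    outer loop
      vertex 10.6 17.9 0.0
      vertex 15.9 14.8 0.0
      vertex 18.0 9.0 0.0
    endloop
  endfacet
  facet normal 0.0000 0.0000 -1.0000
    outer loop
      vertex 4.5 16.8 0.0
      vertex 10.6 17.9 0.0
      vertex 18.0 9.0 0.0
    endloop
  endfacet
  facet normal 0.0000 0.0000 -1.0000
    outer loop
      vertex 0.5 12.1 0.0
      vertex 4.5 16.8 0.0
      vertex 18.0 9.0 0.0
    endloop
  endfacet
  facet normal 0.0000 0.0000 -1.0000
    outer loop
      vertex 0.5 5.9 0.0
      vertex 0.5 12.1 0.0
      vertex 18.0 9.0 0.0
    endloop
  endfacet
  facet normal 0.0000 0.0000 -1.0000
    outer loop
      vertex 4.5 1.2 0.0
      vertex 0.5 5.9 0.0
      vertex 18.0 9.0 0.0
    endloop
  endfacet
  facet normal 0.0000 0.0000 -1.0000
    outer loop
      vertex 10.6 0.1 0.0
      vertex 4.5 1.2 0.0
      vertex 18.0 9.0 0.0
    endloop
  endfacet
  facet normal 0.0000 0.0000 -1.0000
    outer loop
      vertex 15.9 3.2 0.0
      vertex 10.6 0.1 0.0
      vertex 18.0 9.0 0.0
    endloop
  endfacet
  facet normal 0.0000 0.0000 1.0000
    outer loop
      vertex 18.0 9.0 29.9
      vertex 15.9 14.8 29.9
      vertex 10.6 17.9 29.9
    endloop
  endfacet
  facet normal 0.0000 0.0000 1.0000
    outer loop
      vertex 18.0 9.0 29.9
      vertex 10.6 17.9 29.9
      vertex 4.5 16.8 29.9
    endloop
  endfacet
  facet normal 0.0000 0.0000 1.0000
    outer loop
      vertex 18.0 9.0 29.9
      vertex 4.5 16.8 29.9
      vertex 0.5 12.1 29.9
    endloop
  endfacet
  facet normal 0.0000 0.0000 1.0000
    outer loop
      vertex 18.0 9.0 29.9
      vertex 0.5 12.1 29.9
      vertex 0.5 5.9 29.9
    endloop
  endfacet
  facet normal 0.0000 0.0000 1.0000
    outer loop
      vertex 18.0 9.0 29.9
      vertex 0.5 5.9 29.9
      vertex 4.5 1.2 29.9
    endloop
  endfacet
  facet normal 0.0000 0.0000 1.0000
    outer loop
      vertex 18.0 9.0 29.9
      vertex 4.5 1.2 29.9
      vertex 10.6 0.1 29.9
    endloop
  endfacet
  facet normal 0.0000 0.0000 1.0000
    outer loop
      vertex 18.0 9.0 29.9
      vertex 10.6 0.1 29.9
      vertex 15.9 3.2 29.9
    endloop
  endfacet
  facet normal 0.9403 0.3404 0.0000
    outer loop
      vertex 18.0 9.0 0.0
      vertex 15.9 14.8 0.0
      vertex 15.9 14.8 29.9
    endloop
  endfacet
  facet normal 0.9403 0.3404 0.0000
    outer loop
      vertex 18.0 9.0 0.0
      vertex 15.9 14.8 29.9
      vertex 18.0 9.0 29.9
    endloop
  endfacet
  facet normal 0.5049 0.8632 0.0000
    outer loop
      vertex 15.9 14.8 0.0
      vertex 10.6 17.9 0.0
      vertex 10.6 17.9 29.9
    endloop
  endfacet
  facet normal 0.5049 0.8632 0.0000
    outer loop
      vertex 15.9 14.8 0.0
      vertex 10.6 17.9 29.9
      vertex 15.9 14.8 29.9
    endloop
  endfacet
  facet normal -0.1775 0.9841 0.0000
    outer loop
      vertex 10.6 17.9 0.0
      vertex 4.5 16.8 0.0
      vertex 4.5 16.8 29.9
    endloop
  endfacet
  facet normal -0.1775 0.9841 0.0000
    outer loop
      vertex 10.6 17.9 0.0
      vertex 4.5 16.8 29.9
      vertex 10.6 17.9 29.9
    endloop
  endfacet
  facet normal -0.7615 0.6481 0.0000
    outer loop
      vertex 4.5 16.8 0.0
      vertex 0.5 12.1 0.0
      vertex 0.5 12.1 29.9
    endloop
  endfacet
  facet normal -0.7615 0.6481 0.0000
    outer loop
      vertex 4.5 16.8 0.0
      vertex 0.5 12.1 29.9
      vertex 4.5 16.8 29.9
    endloop
  endfacet
  facet normal -1.0000 0.0000 0.0000
    outer loop
      vertex 0.5 12.1 0.0
      vertex 0.5 5.9 0.0
      vertex 0.5 5.9 29.9
    endloop
  endfacet
  facet normal -1.0000 0.0000 0.0000
    outer loop
      vertex 0.5 12.1 0.0
      vertex 0.5 5.9 29.9
      vertex 0.5 12.1 29.9
    endloop
  endfacet
  facet normal -0.7615 -0.6481 0.0000
    outer loop
      vertex 0.5 5.9 0.0
      vertex 4.5 1.2 0.0
      vertex 4.5 1.2 29.9
    endloop
  endfacet
  facet normal -0.7615 -0.6481 0.0000
    outer loop
      vertex 0.5 5.9 0.0
      vertex 4.5 1.2 29.9
      vertex 0.5 5.9 29.9
    endloop
  endfacet
  facet normal -0.1775 -0.9841 0.0000
    outer loop
      vertex 4.5 1.2 0.0
      vertex 10.6 0.1 0.0
      vertex 10.6 0.1 29.9
    endloop
  endfacet
  facet normal -0.1775 -0.9841 0.0000
    outer loop
      vertex 4.5 1.2 0.0
      vertex 10.6 0.1 29.9
      vertex 4.5 1.2 29.9
    endloop
  endfacet
  facet normal 0.5049 -0.8632 0.0000
    outer loop
      vertex 10.6 0.1 0.0
      vertex 15.9 3.2 0.0
      vertex 15.9 3.2 29.9
    endloop
  endfacet
  facet normal 0.5049 -0.8632 0.0000
    outer loop
      vertex 10.6 0.1 0.0
      vertex 15.9 3.2 29.9
      vertex 10.6 0.1 29.9
    endloop
  endfacet
  facet normal 0.9403 -0.3404 0.0000
    outer loop
      vertex 15.9 3.2 0.0
      vertex 18.0 9.0 0.0
      vertex 18.0 9.0 29.9
    endloop
  endfacet
  facet normal 0.9403 -0.3404 0.0000
    outer loop
      vertex 15.9 3.2 0.0
      vertex 18.0 9.0 29.9
      vertex 15.9 3.2 29.9
    endloop
  endfacet
endsolid part

The G0 Z moves step by Δz≈10.0 mm. Every layer's G1 loop is the same polygon, so the solid is a straight extrusion of it from z=0 to z≈29.9. Closing with flat bottom and top caps and triangulating gives 32 facets — a regular 9-sided prism (a cylinder approximated with 9 flat sides), circumscribed radius ≈ 9 mm, height ≈ 29.9 mm.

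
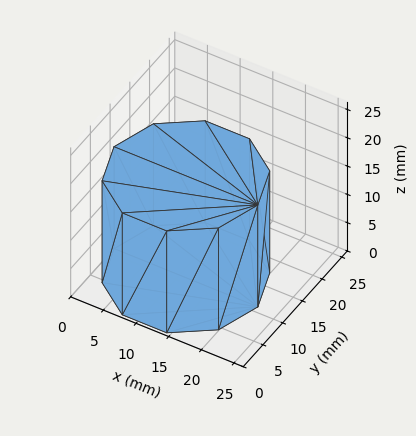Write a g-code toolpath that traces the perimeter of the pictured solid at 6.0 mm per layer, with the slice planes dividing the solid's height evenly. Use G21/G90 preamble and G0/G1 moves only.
Reading the render: the shape is a regular 10-sided prism (a cylinder approximated with 10 flat sides), circumscribed radius ≈ 11 mm, height ≈ 18 mm (dimensions read to the nearest mm from the axis ticks). For the g-code, the solid's height is divided into equal slices at the stated Δz and each level perimeter traced with G1 moves after a G0 lift.

; perimeter-only toolpath
G21 ; units = mm
G90 ; absolute positioning
G28 ; home
; layer 1
G0 Z6.0
G0 X22.0 Y11.0
G1 X19.9 Y17.5
G1 X14.4 Y21.5
G1 X7.6 Y21.5
G1 X2.1 Y17.5
G1 X0.0 Y11.0
G1 X2.1 Y4.5
G1 X7.6 Y0.5
G1 X14.4 Y0.5
G1 X19.9 Y4.5
G1 X22.0 Y11.0
; layer 2
G0 Z12.0
G0 X22.0 Y11.0
G1 X19.9 Y17.5
G1 X14.4 Y21.5
G1 X7.6 Y21.5
G1 X2.1 Y17.5
G1 X0.0 Y11.0
G1 X2.1 Y4.5
G1 X7.6 Y0.5
G1 X14.4 Y0.5
G1 X19.9 Y4.5
G1 X22.0 Y11.0
; layer 3
G0 Z18.0
G0 X22.0 Y11.0
G1 X19.9 Y17.5
G1 X14.4 Y21.5
G1 X7.6 Y21.5
G1 X2.1 Y17.5
G1 X0.0 Y11.0
G1 X2.1 Y4.5
G1 X7.6 Y0.5
G1 X14.4 Y0.5
G1 X19.9 Y4.5
G1 X22.0 Y11.0
M2 ; end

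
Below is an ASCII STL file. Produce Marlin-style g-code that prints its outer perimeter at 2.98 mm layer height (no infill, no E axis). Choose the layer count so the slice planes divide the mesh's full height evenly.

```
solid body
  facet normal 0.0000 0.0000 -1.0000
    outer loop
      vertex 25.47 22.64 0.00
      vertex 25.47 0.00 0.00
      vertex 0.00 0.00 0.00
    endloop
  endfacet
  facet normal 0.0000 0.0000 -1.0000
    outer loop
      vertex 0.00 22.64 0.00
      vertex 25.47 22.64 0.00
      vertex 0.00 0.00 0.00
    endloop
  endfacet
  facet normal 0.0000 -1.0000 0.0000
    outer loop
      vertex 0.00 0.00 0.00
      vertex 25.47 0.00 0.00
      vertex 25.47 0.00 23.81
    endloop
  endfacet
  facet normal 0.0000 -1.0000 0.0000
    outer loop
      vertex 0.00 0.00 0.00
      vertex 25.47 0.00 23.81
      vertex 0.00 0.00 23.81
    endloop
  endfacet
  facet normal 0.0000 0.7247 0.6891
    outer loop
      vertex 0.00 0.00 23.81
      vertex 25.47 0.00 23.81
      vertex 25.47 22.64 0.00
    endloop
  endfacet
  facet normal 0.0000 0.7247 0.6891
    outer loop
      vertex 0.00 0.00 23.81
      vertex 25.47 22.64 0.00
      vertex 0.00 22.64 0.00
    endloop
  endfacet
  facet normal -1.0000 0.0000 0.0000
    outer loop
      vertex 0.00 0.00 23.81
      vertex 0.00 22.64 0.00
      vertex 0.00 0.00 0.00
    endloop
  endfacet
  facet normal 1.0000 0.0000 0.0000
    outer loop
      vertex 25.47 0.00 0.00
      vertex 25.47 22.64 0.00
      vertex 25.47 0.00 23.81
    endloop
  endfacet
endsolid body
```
; perimeter-only toolpath
G21 ; units = mm
G90 ; absolute positioning
G28 ; home
; layer 1
G0 Z2.98
G0 X0.00 Y0.00
G1 X25.47 Y0.00
G1 X25.47 Y19.81
G1 X0.00 Y19.81
G1 X0.00 Y0.00
; layer 2
G0 Z5.95
G0 X0.00 Y0.00
G1 X25.47 Y0.00
G1 X25.47 Y16.98
G1 X0.00 Y16.98
G1 X0.00 Y0.00
; layer 3
G0 Z8.93
G0 X0.00 Y0.00
G1 X25.47 Y0.00
G1 X25.47 Y14.15
G1 X0.00 Y14.15
G1 X0.00 Y0.00
; layer 4
G0 Z11.90
G0 X0.00 Y0.00
G1 X25.47 Y0.00
G1 X25.47 Y11.32
G1 X0.00 Y11.32
G1 X0.00 Y0.00
; layer 5
G0 Z14.88
G0 X0.00 Y0.00
G1 X25.47 Y0.00
G1 X25.47 Y8.49
G1 X0.00 Y8.49
G1 X0.00 Y0.00
; layer 6
G0 Z17.86
G0 X0.00 Y0.00
G1 X25.47 Y0.00
G1 X25.47 Y5.66
G1 X0.00 Y5.66
G1 X0.00 Y0.00
; layer 7
G0 Z20.83
G0 X0.00 Y0.00
G1 X25.47 Y0.00
G1 X25.47 Y2.83
G1 X0.00 Y2.83
G1 X0.00 Y0.00
M2 ; end

The solid is a wedge (ramp): 25.5 × 22.6 mm base, rising to 23.8 mm along the y=0 edge and sloping linearly to z=0 at y=22.6. Slicing at Δz = 2.98 mm — 8 equal slices spanning the solid's height, so layer i sits at z = i·h/8 — gives 7 non-empty perimeters. Each is a 4-segment closed polygon; G0 lifts to the layer z and rapids to the start vertex, then G1 traces the edges. The cross-section shrinks linearly with z (the slice at the apex is degenerate and omitted).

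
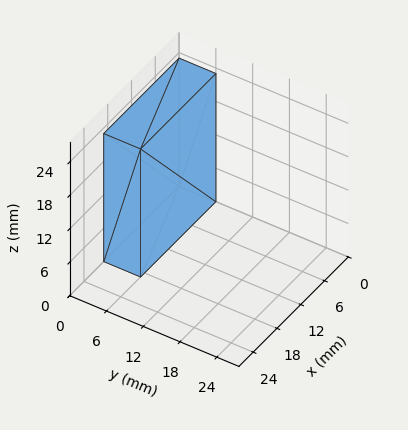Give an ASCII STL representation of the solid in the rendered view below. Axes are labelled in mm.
Reading the render: the shape is a rectangular box, roughly 19 × 6 mm footprint and 23 mm tall (dimensions read to the nearest mm from the axis ticks). For the STL, each face is triangulated and given an outward normal.

solid part
  facet normal 0.0000 0.0000 -1.0000
    outer loop
      vertex 19.0 6.0 0.0
      vertex 19.0 0.0 0.0
      vertex 0.0 0.0 0.0
    endloop
  endfacet
  facet normal 0.0000 0.0000 -1.0000
    outer loop
      vertex 0.0 6.0 0.0
      vertex 19.0 6.0 0.0
      vertex 0.0 0.0 0.0
    endloop
  endfacet
  facet normal 0.0000 0.0000 1.0000
    outer loop
      vertex 0.0 0.0 23.0
      vertex 19.0 0.0 23.0
      vertex 19.0 6.0 23.0
    endloop
  endfacet
  facet normal 0.0000 0.0000 1.0000
    outer loop
      vertex 0.0 0.0 23.0
      vertex 19.0 6.0 23.0
      vertex 0.0 6.0 23.0
    endloop
  endfacet
  facet normal 0.0000 -1.0000 0.0000
    outer loop
      vertex 0.0 0.0 0.0
      vertex 19.0 0.0 0.0
      vertex 19.0 0.0 23.0
    endloop
  endfacet
  facet normal 0.0000 -1.0000 0.0000
    outer loop
      vertex 0.0 0.0 0.0
      vertex 19.0 0.0 23.0
      vertex 0.0 0.0 23.0
    endloop
  endfacet
  facet normal 0.0000 1.0000 0.0000
    outer loop
      vertex 19.0 6.0 23.0
      vertex 19.0 6.0 0.0
      vertex 0.0 6.0 0.0
    endloop
  endfacet
  facet normal 0.0000 1.0000 0.0000
    outer loop
      vertex 0.0 6.0 23.0
      vertex 19.0 6.0 23.0
      vertex 0.0 6.0 0.0
    endloop
  endfacet
  facet normal -1.0000 0.0000 0.0000
    outer loop
      vertex 0.0 6.0 23.0
      vertex 0.0 6.0 0.0
      vertex 0.0 0.0 0.0
    endloop
  endfacet
  facet normal -1.0000 0.0000 0.0000
    outer loop
      vertex 0.0 0.0 23.0
      vertex 0.0 6.0 23.0
      vertex 0.0 0.0 0.0
    endloop
  endfacet
  facet normal 1.0000 0.0000 0.0000
    outer loop
      vertex 19.0 0.0 0.0
      vertex 19.0 6.0 0.0
      vertex 19.0 6.0 23.0
    endloop
  endfacet
  facet normal 1.0000 0.0000 0.0000
    outer loop
      vertex 19.0 0.0 0.0
      vertex 19.0 6.0 23.0
      vertex 19.0 0.0 23.0
    endloop
  endfacet
endsolid part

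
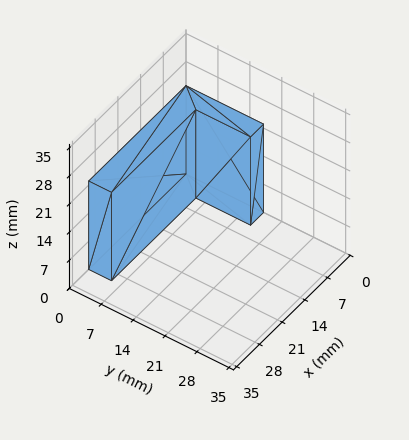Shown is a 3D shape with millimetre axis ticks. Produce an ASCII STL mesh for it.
Reading the render: the shape is an L-shaped prism: outer 30 × 17 mm, arm thicknesses ≈ 5 mm (horizontal) and 4 mm (vertical), extruded 22 mm in z (dimensions read to the nearest mm from the axis ticks). For the STL, each face is triangulated and given an outward normal.

solid part
  facet normal 0.0000 0.0000 -1.0000
    outer loop
      vertex 30.00 5.00 0.00
      vertex 30.00 0.00 0.00
      vertex 0.00 0.00 0.00
    endloop
  endfacet
  facet normal 0.0000 0.0000 -1.0000
    outer loop
      vertex 4.00 5.00 0.00
      vertex 30.00 5.00 0.00
      vertex 0.00 0.00 0.00
    endloop
  endfacet
  facet normal 0.0000 0.0000 -1.0000
    outer loop
      vertex 4.00 17.00 0.00
      vertex 4.00 5.00 0.00
      vertex 0.00 0.00 0.00
    endloop
  endfacet
  facet normal 0.0000 0.0000 -1.0000
    outer loop
      vertex 0.00 17.00 0.00
      vertex 4.00 17.00 0.00
      vertex 0.00 0.00 0.00
    endloop
  endfacet
  facet normal 0.0000 0.0000 1.0000
    outer loop
      vertex 0.00 0.00 22.00
      vertex 30.00 0.00 22.00
      vertex 30.00 5.00 22.00
    endloop
  endfacet
  facet normal 0.0000 0.0000 1.0000
    outer loop
      vertex 0.00 0.00 22.00
      vertex 30.00 5.00 22.00
      vertex 4.00 5.00 22.00
    endloop
  endfacet
  facet normal 0.0000 0.0000 1.0000
    outer loop
      vertex 0.00 0.00 22.00
      vertex 4.00 5.00 22.00
      vertex 4.00 17.00 22.00
    endloop
  endfacet
  facet normal 0.0000 0.0000 1.0000
    outer loop
      vertex 0.00 0.00 22.00
      vertex 4.00 17.00 22.00
      vertex 0.00 17.00 22.00
    endloop
  endfacet
  facet normal 0.0000 -1.0000 0.0000
    outer loop
      vertex 0.00 0.00 0.00
      vertex 30.00 0.00 0.00
      vertex 30.00 0.00 22.00
    endloop
  endfacet
  facet normal 0.0000 -1.0000 0.0000
    outer loop
      vertex 0.00 0.00 0.00
      vertex 30.00 0.00 22.00
      vertex 0.00 0.00 22.00
    endloop
  endfacet
  facet normal 1.0000 0.0000 0.0000
    outer loop
      vertex 30.00 0.00 0.00
      vertex 30.00 5.00 0.00
      vertex 30.00 5.00 22.00
    endloop
  endfacet
  facet normal 1.0000 0.0000 0.0000
    outer loop
      vertex 30.00 0.00 0.00
      vertex 30.00 5.00 22.00
      vertex 30.00 0.00 22.00
    endloop
  endfacet
  facet normal 0.0000 1.0000 0.0000
    outer loop
      vertex 30.00 5.00 0.00
      vertex 4.00 5.00 0.00
      vertex 4.00 5.00 22.00
    endloop
  endfacet
  facet normal 0.0000 1.0000 0.0000
    outer loop
      vertex 30.00 5.00 0.00
      vertex 4.00 5.00 22.00
      vertex 30.00 5.00 22.00
    endloop
  endfacet
  facet normal 1.0000 0.0000 0.0000
    outer loop
      vertex 4.00 5.00 0.00
      vertex 4.00 17.00 0.00
      vertex 4.00 17.00 22.00
    endloop
  endfacet
  facet normal 1.0000 0.0000 0.0000
    outer loop
      vertex 4.00 5.00 0.00
      vertex 4.00 17.00 22.00
      vertex 4.00 5.00 22.00
    endloop
  endfacet
  facet normal 0.0000 1.0000 0.0000
    outer loop
      vertex 4.00 17.00 0.00
      vertex 0.00 17.00 0.00
      vertex 0.00 17.00 22.00
    endloop
  endfacet
  facet normal 0.0000 1.0000 0.0000
    outer loop
      vertex 4.00 17.00 0.00
      vertex 0.00 17.00 22.00
      vertex 4.00 17.00 22.00
    endloop
  endfacet
  facet normal -1.0000 0.0000 0.0000
    outer loop
      vertex 0.00 17.00 0.00
      vertex 0.00 0.00 0.00
      vertex 0.00 0.00 22.00
    endloop
  endfacet
  facet normal -1.0000 0.0000 0.0000
    outer loop
      vertex 0.00 17.00 0.00
      vertex 0.00 0.00 22.00
      vertex 0.00 17.00 22.00
    endloop
  endfacet
endsolid part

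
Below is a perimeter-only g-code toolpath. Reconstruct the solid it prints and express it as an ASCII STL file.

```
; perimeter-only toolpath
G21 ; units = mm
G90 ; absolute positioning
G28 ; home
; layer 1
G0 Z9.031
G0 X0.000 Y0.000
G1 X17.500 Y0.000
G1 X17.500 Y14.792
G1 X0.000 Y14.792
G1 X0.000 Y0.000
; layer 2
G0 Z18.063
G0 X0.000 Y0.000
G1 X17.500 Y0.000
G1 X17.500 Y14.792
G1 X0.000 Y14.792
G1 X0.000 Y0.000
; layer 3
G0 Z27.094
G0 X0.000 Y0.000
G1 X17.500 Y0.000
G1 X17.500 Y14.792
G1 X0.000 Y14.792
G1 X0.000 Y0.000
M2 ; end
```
solid part
  facet normal 0.0000 0.0000 -1.0000
    outer loop
      vertex 17.500 14.792 0.000
      vertex 17.500 0.000 0.000
      vertex 0.000 0.000 0.000
    endloop
  endfacet
  facet normal 0.0000 0.0000 -1.0000
    outer loop
      vertex 0.000 14.792 0.000
      vertex 17.500 14.792 0.000
      vertex 0.000 0.000 0.000
    endloop
  endfacet
  facet normal 0.0000 0.0000 1.0000
    outer loop
      vertex 0.000 0.000 27.094
      vertex 17.500 0.000 27.094
      vertex 17.500 14.792 27.094
    endloop
  endfacet
  facet normal 0.0000 0.0000 1.0000
    outer loop
      vertex 0.000 0.000 27.094
      vertex 17.500 14.792 27.094
      vertex 0.000 14.792 27.094
    endloop
  endfacet
  facet normal 0.0000 -1.0000 0.0000
    outer loop
      vertex 0.000 0.000 0.000
      vertex 17.500 0.000 0.000
      vertex 17.500 0.000 27.094
    endloop
  endfacet
  facet normal 0.0000 -1.0000 0.0000
    outer loop
      vertex 0.000 0.000 0.000
      vertex 17.500 0.000 27.094
      vertex 0.000 0.000 27.094
    endloop
  endfacet
  facet normal 0.0000 1.0000 0.0000
    outer loop
      vertex 17.500 14.792 27.094
      vertex 17.500 14.792 0.000
      vertex 0.000 14.792 0.000
    endloop
  endfacet
  facet normal 0.0000 1.0000 0.0000
    outer loop
      vertex 0.000 14.792 27.094
      vertex 17.500 14.792 27.094
      vertex 0.000 14.792 0.000
    endloop
  endfacet
  facet normal -1.0000 0.0000 0.0000
    outer loop
      vertex 0.000 14.792 27.094
      vertex 0.000 14.792 0.000
      vertex 0.000 0.000 0.000
    endloop
  endfacet
  facet normal -1.0000 0.0000 0.0000
    outer loop
      vertex 0.000 0.000 27.094
      vertex 0.000 14.792 27.094
      vertex 0.000 0.000 0.000
    endloop
  endfacet
  facet normal 1.0000 0.0000 0.0000
    outer loop
      vertex 17.500 0.000 0.000
      vertex 17.500 14.792 0.000
      vertex 17.500 14.792 27.094
    endloop
  endfacet
  facet normal 1.0000 0.0000 0.0000
    outer loop
      vertex 17.500 0.000 0.000
      vertex 17.500 14.792 27.094
      vertex 17.500 0.000 27.094
    endloop
  endfacet
endsolid part

The G0 Z moves step by Δz≈9.031 mm. Every layer's G1 loop is the same polygon, so the solid is a straight extrusion of it from z=0 to z≈27.1. Closing with flat bottom and top caps and triangulating gives 12 facets — a rectangular box, roughly 17.5 × 14.8 mm footprint and 27.1 mm tall.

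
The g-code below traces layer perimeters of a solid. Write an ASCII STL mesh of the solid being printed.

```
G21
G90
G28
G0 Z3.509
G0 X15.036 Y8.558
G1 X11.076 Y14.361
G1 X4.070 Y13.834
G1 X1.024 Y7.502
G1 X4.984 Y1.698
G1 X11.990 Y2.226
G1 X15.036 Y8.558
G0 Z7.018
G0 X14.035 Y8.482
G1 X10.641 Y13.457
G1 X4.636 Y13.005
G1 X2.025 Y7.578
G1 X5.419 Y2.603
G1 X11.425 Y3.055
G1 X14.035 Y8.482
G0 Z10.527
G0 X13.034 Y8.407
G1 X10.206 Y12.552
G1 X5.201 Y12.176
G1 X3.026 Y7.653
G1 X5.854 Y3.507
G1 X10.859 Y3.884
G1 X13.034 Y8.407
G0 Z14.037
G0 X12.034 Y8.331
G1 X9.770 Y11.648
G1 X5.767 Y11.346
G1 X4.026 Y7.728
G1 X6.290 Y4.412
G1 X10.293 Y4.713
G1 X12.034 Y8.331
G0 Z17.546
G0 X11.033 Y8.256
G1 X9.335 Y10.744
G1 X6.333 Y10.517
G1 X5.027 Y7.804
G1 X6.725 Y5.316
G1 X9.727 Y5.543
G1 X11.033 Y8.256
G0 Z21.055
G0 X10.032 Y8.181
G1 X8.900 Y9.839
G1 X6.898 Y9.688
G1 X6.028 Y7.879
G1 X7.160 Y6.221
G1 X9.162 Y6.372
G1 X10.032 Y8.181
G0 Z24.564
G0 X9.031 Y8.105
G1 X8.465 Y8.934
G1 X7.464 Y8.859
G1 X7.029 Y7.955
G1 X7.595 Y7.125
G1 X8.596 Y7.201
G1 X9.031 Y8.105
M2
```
solid part
  facet normal 0.0000 0.0000 -1.0000
    outer loop
      vertex 3.504 14.663 0.000
      vertex 11.511 15.266 0.000
      vertex 16.037 8.633 0.000
    endloop
  endfacet
  facet normal 0.0000 0.0000 -1.0000
    outer loop
      vertex 0.023 7.427 0.000
      vertex 3.504 14.663 0.000
      vertex 16.037 8.633 0.000
    endloop
  endfacet
  facet normal 0.0000 0.0000 -1.0000
    outer loop
      vertex 4.549 0.794 0.000
      vertex 0.023 7.427 0.000
      vertex 16.037 8.633 0.000
    endloop
  endfacet
  facet normal 0.0000 0.0000 -1.0000
    outer loop
      vertex 12.556 1.397 0.000
      vertex 4.549 0.794 0.000
      vertex 16.037 8.633 0.000
    endloop
  endfacet
  facet normal 0.8018 0.5471 0.2404
    outer loop
      vertex 16.037 8.633 0.000
      vertex 11.511 15.266 0.000
      vertex 8.030 8.030 28.073
    endloop
  endfacet
  facet normal -0.0729 0.9679 0.2404
    outer loop
      vertex 11.511 15.266 0.000
      vertex 3.504 14.663 0.000
      vertex 8.030 8.030 28.073
    endloop
  endfacet
  facet normal -0.8747 0.4208 0.2404
    outer loop
      vertex 3.504 14.663 0.000
      vertex 0.023 7.427 0.000
      vertex 8.030 8.030 28.073
    endloop
  endfacet
  facet normal -0.8018 -0.5471 0.2404
    outer loop
      vertex 0.023 7.427 0.000
      vertex 4.549 0.794 0.000
      vertex 8.030 8.030 28.073
    endloop
  endfacet
  facet normal 0.0729 -0.9679 0.2404
    outer loop
      vertex 4.549 0.794 0.000
      vertex 12.556 1.397 0.000
      vertex 8.030 8.030 28.073
    endloop
  endfacet
  facet normal 0.8747 -0.4208 0.2404
    outer loop
      vertex 12.556 1.397 0.000
      vertex 16.037 8.633 0.000
      vertex 8.030 8.030 28.073
    endloop
  endfacet
endsolid part

The G0 Z moves step by Δz≈3.509 mm. The G1 loops shrink linearly with z, so the solid tapers from its base footprint up to z≈28.1. Closing with a flat bottom cap and the tapered top and triangulating gives 10 facets — a regular 6-sided pyramid, base circumscribed radius ≈ 8.03 mm, apex at z ≈ 28.1 mm.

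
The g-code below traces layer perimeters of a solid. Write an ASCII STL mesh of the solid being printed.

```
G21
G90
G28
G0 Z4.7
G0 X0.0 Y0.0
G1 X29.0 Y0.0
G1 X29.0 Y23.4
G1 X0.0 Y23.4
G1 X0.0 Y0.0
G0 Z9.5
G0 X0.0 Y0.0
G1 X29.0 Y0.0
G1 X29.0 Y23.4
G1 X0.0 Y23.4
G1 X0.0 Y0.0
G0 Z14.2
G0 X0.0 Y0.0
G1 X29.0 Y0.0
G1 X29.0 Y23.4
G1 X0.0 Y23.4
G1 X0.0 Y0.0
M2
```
solid part
  facet normal 0.0000 0.0000 -1.0000
    outer loop
      vertex 29.0 23.4 0.0
      vertex 29.0 0.0 0.0
      vertex 0.0 0.0 0.0
    endloop
  endfacet
  facet normal 0.0000 0.0000 -1.0000
    outer loop
      vertex 0.0 23.4 0.0
      vertex 29.0 23.4 0.0
      vertex 0.0 0.0 0.0
    endloop
  endfacet
  facet normal 0.0000 0.0000 1.0000
    outer loop
      vertex 0.0 0.0 14.2
      vertex 29.0 0.0 14.2
      vertex 29.0 23.4 14.2
    endloop
  endfacet
  facet normal 0.0000 0.0000 1.0000
    outer loop
      vertex 0.0 0.0 14.2
      vertex 29.0 23.4 14.2
      vertex 0.0 23.4 14.2
    endloop
  endfacet
  facet normal 0.0000 -1.0000 0.0000
    outer loop
      vertex 0.0 0.0 0.0
      vertex 29.0 0.0 0.0
      vertex 29.0 0.0 14.2
    endloop
  endfacet
  facet normal 0.0000 -1.0000 0.0000
    outer loop
      vertex 0.0 0.0 0.0
      vertex 29.0 0.0 14.2
      vertex 0.0 0.0 14.2
    endloop
  endfacet
  facet normal 0.0000 1.0000 0.0000
    outer loop
      vertex 29.0 23.4 14.2
      vertex 29.0 23.4 0.0
      vertex 0.0 23.4 0.0
    endloop
  endfacet
  facet normal 0.0000 1.0000 0.0000
    outer loop
      vertex 0.0 23.4 14.2
      vertex 29.0 23.4 14.2
      vertex 0.0 23.4 0.0
    endloop
  endfacet
  facet normal -1.0000 0.0000 0.0000
    outer loop
      vertex 0.0 23.4 14.2
      vertex 0.0 23.4 0.0
      vertex 0.0 0.0 0.0
    endloop
  endfacet
  facet normal -1.0000 0.0000 0.0000
    outer loop
      vertex 0.0 0.0 14.2
      vertex 0.0 23.4 14.2
      vertex 0.0 0.0 0.0
    endloop
  endfacet
  facet normal 1.0000 0.0000 0.0000
    outer loop
      vertex 29.0 0.0 0.0
      vertex 29.0 23.4 0.0
      vertex 29.0 23.4 14.2
    endloop
  endfacet
  facet normal 1.0000 0.0000 0.0000
    outer loop
      vertex 29.0 0.0 0.0
      vertex 29.0 23.4 14.2
      vertex 29.0 0.0 14.2
    endloop
  endfacet
endsolid part

The G0 Z moves step by Δz≈4.7 mm. Every layer's G1 loop is the same polygon, so the solid is a straight extrusion of it from z=0 to z≈14.2. Closing with flat bottom and top caps and triangulating gives 12 facets — a rectangular box, roughly 29 × 23.4 mm footprint and 14.2 mm tall.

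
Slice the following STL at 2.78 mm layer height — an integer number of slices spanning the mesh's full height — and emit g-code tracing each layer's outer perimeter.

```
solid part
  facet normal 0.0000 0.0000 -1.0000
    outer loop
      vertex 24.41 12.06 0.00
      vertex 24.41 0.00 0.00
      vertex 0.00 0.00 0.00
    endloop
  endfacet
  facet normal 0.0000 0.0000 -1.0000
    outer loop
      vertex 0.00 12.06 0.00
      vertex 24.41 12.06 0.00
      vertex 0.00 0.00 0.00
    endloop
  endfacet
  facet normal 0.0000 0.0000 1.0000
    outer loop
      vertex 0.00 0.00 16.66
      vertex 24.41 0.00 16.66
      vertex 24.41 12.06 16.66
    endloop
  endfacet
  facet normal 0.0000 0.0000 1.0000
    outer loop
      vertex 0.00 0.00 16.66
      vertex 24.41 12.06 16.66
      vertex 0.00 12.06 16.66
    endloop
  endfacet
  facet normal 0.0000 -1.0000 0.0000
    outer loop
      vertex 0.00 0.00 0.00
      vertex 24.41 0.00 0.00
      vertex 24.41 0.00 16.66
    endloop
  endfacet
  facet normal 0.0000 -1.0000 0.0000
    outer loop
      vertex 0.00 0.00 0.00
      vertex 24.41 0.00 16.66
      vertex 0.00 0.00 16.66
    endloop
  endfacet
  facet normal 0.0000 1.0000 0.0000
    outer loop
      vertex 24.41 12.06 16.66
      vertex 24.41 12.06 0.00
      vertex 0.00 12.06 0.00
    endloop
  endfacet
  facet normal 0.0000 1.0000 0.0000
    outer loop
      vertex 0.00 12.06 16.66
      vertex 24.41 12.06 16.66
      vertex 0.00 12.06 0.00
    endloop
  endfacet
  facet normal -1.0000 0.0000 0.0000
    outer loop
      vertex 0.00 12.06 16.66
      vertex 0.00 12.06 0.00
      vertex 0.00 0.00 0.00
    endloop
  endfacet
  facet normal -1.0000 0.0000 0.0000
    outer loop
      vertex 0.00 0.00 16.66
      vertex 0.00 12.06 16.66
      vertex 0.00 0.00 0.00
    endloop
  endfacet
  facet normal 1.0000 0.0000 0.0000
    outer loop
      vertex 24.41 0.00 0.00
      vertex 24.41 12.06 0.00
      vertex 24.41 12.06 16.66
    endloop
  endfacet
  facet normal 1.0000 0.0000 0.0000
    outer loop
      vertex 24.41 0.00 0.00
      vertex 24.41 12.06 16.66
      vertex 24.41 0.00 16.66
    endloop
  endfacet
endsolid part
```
; perimeter-only toolpath
G21 ; units = mm
G90 ; absolute positioning
G28 ; home
; layer 1
G0 Z2.78
G0 X0.00 Y0.00
G1 X24.41 Y0.00
G1 X24.41 Y12.06
G1 X0.00 Y12.06
G1 X0.00 Y0.00
; layer 2
G0 Z5.55
G0 X0.00 Y0.00
G1 X24.41 Y0.00
G1 X24.41 Y12.06
G1 X0.00 Y12.06
G1 X0.00 Y0.00
; layer 3
G0 Z8.33
G0 X0.00 Y0.00
G1 X24.41 Y0.00
G1 X24.41 Y12.06
G1 X0.00 Y12.06
G1 X0.00 Y0.00
; layer 4
G0 Z11.11
G0 X0.00 Y0.00
G1 X24.41 Y0.00
G1 X24.41 Y12.06
G1 X0.00 Y12.06
G1 X0.00 Y0.00
; layer 5
G0 Z13.88
G0 X0.00 Y0.00
G1 X24.41 Y0.00
G1 X24.41 Y12.06
G1 X0.00 Y12.06
G1 X0.00 Y0.00
; layer 6
G0 Z16.66
G0 X0.00 Y0.00
G1 X24.41 Y0.00
G1 X24.41 Y12.06
G1 X0.00 Y12.06
G1 X0.00 Y0.00
M2 ; end

The solid is a rectangular box, roughly 24.4 × 12.1 mm footprint and 16.7 mm tall. Slicing at Δz = 2.78 mm — 6 equal slices spanning the solid's height, so layer i sits at z = i·h/6 — gives 6 non-empty perimeters. Each is a 4-segment closed polygon; G0 lifts to the layer z and rapids to the start vertex, then G1 traces the edges.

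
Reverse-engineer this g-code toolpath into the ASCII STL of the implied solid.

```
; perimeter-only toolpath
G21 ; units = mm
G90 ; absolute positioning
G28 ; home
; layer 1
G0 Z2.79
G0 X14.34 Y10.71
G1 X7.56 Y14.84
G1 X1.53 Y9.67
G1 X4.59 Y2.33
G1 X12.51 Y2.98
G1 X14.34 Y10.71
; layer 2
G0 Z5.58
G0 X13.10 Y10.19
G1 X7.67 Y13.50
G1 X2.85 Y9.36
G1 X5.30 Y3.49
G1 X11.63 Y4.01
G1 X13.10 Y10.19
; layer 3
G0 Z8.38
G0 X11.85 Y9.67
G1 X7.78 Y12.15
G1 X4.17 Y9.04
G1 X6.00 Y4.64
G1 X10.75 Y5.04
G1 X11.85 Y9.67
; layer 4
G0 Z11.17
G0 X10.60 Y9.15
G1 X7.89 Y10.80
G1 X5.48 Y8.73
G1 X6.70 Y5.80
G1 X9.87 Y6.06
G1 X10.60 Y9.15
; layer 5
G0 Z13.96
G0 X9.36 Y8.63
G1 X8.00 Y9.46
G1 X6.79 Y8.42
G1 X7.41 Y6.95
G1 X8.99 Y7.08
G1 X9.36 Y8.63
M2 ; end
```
solid part
  facet normal 0.0000 0.0000 -1.0000
    outer loop
      vertex 0.22 9.98 0.00
      vertex 7.45 16.19 0.00
      vertex 15.59 11.23 0.00
    endloop
  endfacet
  facet normal 0.0000 0.0000 -1.0000
    outer loop
      vertex 3.89 1.18 0.00
      vertex 0.22 9.98 0.00
      vertex 15.59 11.23 0.00
    endloop
  endfacet
  facet normal 0.0000 0.0000 -1.0000
    outer loop
      vertex 13.39 1.96 0.00
      vertex 3.89 1.18 0.00
      vertex 15.59 11.23 0.00
    endloop
  endfacet
  facet normal 0.4845 0.7952 0.3645
    outer loop
      vertex 15.59 11.23 0.00
      vertex 7.45 16.19 0.00
      vertex 8.11 8.11 16.75
    endloop
  endfacet
  facet normal -0.6067 0.7064 0.3646
    outer loop
      vertex 7.45 16.19 0.00
      vertex 0.22 9.98 0.00
      vertex 8.11 8.11 16.75
    endloop
  endfacet
  facet normal -0.8594 -0.3584 0.3648
    outer loop
      vertex 0.22 9.98 0.00
      vertex 3.89 1.18 0.00
      vertex 8.11 8.11 16.75
    endloop
  endfacet
  facet normal 0.0762 -0.9280 0.3647
    outer loop
      vertex 3.89 1.18 0.00
      vertex 13.39 1.96 0.00
      vertex 8.11 8.11 16.75
    endloop
  endfacet
  facet normal 0.9060 -0.2150 0.3645
    outer loop
      vertex 13.39 1.96 0.00
      vertex 15.59 11.23 0.00
      vertex 8.11 8.11 16.75
    endloop
  endfacet
endsolid part

The G0 Z moves step by Δz≈2.79 mm. The G1 loops shrink linearly with z, so the solid tapers from its base footprint up to z≈16.8. Closing with a flat bottom cap and the tapered top and triangulating gives 8 facets — a regular 5-sided pyramid, base circumscribed radius ≈ 8.11 mm, apex at z ≈ 16.8 mm.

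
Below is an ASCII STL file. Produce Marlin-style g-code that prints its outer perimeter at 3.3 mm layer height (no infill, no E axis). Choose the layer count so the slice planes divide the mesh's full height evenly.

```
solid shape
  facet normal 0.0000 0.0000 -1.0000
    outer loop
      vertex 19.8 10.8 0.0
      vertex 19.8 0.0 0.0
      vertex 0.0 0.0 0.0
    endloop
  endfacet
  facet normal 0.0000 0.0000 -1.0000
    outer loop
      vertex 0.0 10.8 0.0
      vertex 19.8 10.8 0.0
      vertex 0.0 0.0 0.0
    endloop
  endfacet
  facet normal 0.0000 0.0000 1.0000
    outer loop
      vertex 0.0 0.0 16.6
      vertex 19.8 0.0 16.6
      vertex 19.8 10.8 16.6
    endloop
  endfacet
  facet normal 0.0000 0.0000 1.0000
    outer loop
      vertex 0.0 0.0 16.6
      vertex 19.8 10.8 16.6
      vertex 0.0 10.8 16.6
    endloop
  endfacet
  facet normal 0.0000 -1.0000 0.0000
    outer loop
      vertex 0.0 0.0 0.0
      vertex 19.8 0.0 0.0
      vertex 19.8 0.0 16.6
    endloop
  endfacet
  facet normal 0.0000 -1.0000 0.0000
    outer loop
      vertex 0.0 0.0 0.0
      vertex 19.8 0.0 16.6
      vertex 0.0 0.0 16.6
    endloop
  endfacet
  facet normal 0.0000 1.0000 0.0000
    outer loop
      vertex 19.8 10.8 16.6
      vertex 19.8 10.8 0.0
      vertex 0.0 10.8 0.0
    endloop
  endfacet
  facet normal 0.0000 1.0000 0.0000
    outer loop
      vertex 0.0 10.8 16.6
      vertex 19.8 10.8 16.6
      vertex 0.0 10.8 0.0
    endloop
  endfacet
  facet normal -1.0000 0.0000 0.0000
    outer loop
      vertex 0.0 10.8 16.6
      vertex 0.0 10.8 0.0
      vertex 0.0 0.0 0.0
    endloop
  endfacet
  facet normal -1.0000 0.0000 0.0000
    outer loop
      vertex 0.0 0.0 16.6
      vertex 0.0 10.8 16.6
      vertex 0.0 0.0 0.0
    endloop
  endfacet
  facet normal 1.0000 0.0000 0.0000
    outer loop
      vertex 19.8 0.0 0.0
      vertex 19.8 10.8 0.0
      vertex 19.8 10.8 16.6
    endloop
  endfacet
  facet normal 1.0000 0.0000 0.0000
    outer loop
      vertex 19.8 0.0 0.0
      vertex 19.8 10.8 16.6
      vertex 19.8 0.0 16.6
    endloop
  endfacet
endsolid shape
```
; perimeter-only toolpath
G21 ; units = mm
G90 ; absolute positioning
G28 ; home
; layer 1
G0 Z3.3
G0 X0.0 Y0.0
G1 X19.8 Y0.0
G1 X19.8 Y10.8
G1 X0.0 Y10.8
G1 X0.0 Y0.0
; layer 2
G0 Z6.6
G0 X0.0 Y0.0
G1 X19.8 Y0.0
G1 X19.8 Y10.8
G1 X0.0 Y10.8
G1 X0.0 Y0.0
; layer 3
G0 Z10.0
G0 X0.0 Y0.0
G1 X19.8 Y0.0
G1 X19.8 Y10.8
G1 X0.0 Y10.8
G1 X0.0 Y0.0
; layer 4
G0 Z13.3
G0 X0.0 Y0.0
G1 X19.8 Y0.0
G1 X19.8 Y10.8
G1 X0.0 Y10.8
G1 X0.0 Y0.0
; layer 5
G0 Z16.6
G0 X0.0 Y0.0
G1 X19.8 Y0.0
G1 X19.8 Y10.8
G1 X0.0 Y10.8
G1 X0.0 Y0.0
M2 ; end

The solid is a rectangular box, roughly 19.8 × 10.8 mm footprint and 16.6 mm tall. Slicing at Δz = 3.3 mm — 5 equal slices spanning the solid's height, so layer i sits at z = i·h/5 — gives 5 non-empty perimeters. Each is a 4-segment closed polygon; G0 lifts to the layer z and rapids to the start vertex, then G1 traces the edges.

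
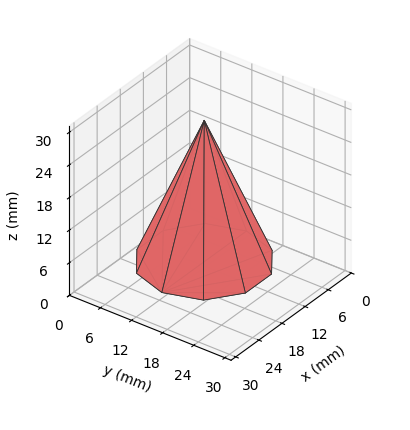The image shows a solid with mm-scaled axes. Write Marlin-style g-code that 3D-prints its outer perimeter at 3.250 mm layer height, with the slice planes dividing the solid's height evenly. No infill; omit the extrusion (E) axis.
Reading the render: the shape is a regular 10-sided pyramid, base circumscribed radius ≈ 11 mm, apex at z ≈ 26 mm (dimensions read to the nearest mm from the axis ticks). For the g-code, the solid's height is divided into equal slices at the stated Δz and each level perimeter traced with G1 moves after a G0 lift.

; perimeter-only toolpath
G21 ; units = mm
G90 ; absolute positioning
G28 ; home
; layer 1
G0 Z3.250
G0 X20.625 Y11.000
G1 X18.787 Y16.658
G1 X13.974 Y20.154
G1 X8.026 Y20.154
G1 X3.213 Y16.658
G1 X1.375 Y11.000
G1 X3.213 Y5.342
G1 X8.026 Y1.846
G1 X13.974 Y1.846
G1 X18.787 Y5.342
G1 X20.625 Y11.000
; layer 2
G0 Z6.500
G0 X19.250 Y11.000
G1 X17.674 Y15.850
G1 X13.549 Y18.846
G1 X8.451 Y18.846
G1 X4.326 Y15.850
G1 X2.750 Y11.000
G1 X4.326 Y6.151
G1 X8.451 Y3.154
G1 X13.549 Y3.154
G1 X17.674 Y6.151
G1 X19.250 Y11.000
; layer 3
G0 Z9.750
G0 X17.875 Y11.000
G1 X16.562 Y15.041
G1 X13.124 Y17.539
G1 X8.876 Y17.539
G1 X5.438 Y15.041
G1 X4.125 Y11.000
G1 X5.438 Y6.959
G1 X8.876 Y4.461
G1 X13.124 Y4.461
G1 X16.562 Y6.959
G1 X17.875 Y11.000
; layer 4
G0 Z13.000
G0 X16.500 Y11.000
G1 X15.450 Y14.233
G1 X12.700 Y16.231
G1 X9.300 Y16.231
G1 X6.550 Y14.233
G1 X5.500 Y11.000
G1 X6.550 Y7.767
G1 X9.300 Y5.769
G1 X12.700 Y5.769
G1 X15.450 Y7.767
G1 X16.500 Y11.000
; layer 5
G0 Z16.250
G0 X15.125 Y11.000
G1 X14.337 Y13.425
G1 X12.275 Y14.923
G1 X9.725 Y14.923
G1 X7.663 Y13.425
G1 X6.875 Y11.000
G1 X7.663 Y8.575
G1 X9.725 Y7.077
G1 X12.275 Y7.077
G1 X14.337 Y8.575
G1 X15.125 Y11.000
; layer 6
G0 Z19.500
G0 X13.750 Y11.000
G1 X13.225 Y12.617
G1 X11.850 Y13.616
G1 X10.150 Y13.616
G1 X8.775 Y12.617
G1 X8.250 Y11.000
G1 X8.775 Y9.383
G1 X10.150 Y8.384
G1 X11.850 Y8.384
G1 X13.225 Y9.383
G1 X13.750 Y11.000
; layer 7
G0 Z22.750
G0 X12.375 Y11.000
G1 X12.112 Y11.808
G1 X11.425 Y12.308
G1 X10.575 Y12.308
G1 X9.888 Y11.808
G1 X9.625 Y11.000
G1 X9.888 Y10.192
G1 X10.575 Y9.692
G1 X11.425 Y9.692
G1 X12.112 Y10.192
G1 X12.375 Y11.000
M2 ; end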